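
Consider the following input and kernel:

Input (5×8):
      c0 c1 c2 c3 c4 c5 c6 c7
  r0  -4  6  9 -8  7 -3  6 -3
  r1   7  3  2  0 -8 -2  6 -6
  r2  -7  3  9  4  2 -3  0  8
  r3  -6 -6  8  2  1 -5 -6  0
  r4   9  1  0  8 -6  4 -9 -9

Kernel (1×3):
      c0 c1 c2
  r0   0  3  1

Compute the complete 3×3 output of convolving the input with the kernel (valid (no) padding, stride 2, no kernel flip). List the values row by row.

27 -17 -3
18 14 -9
3 18 3

Output[0,0]: The receptive field on the input at this output position is [-4 6 9]. Elementwise product with the kernel and sum: 6·3 + 9·1.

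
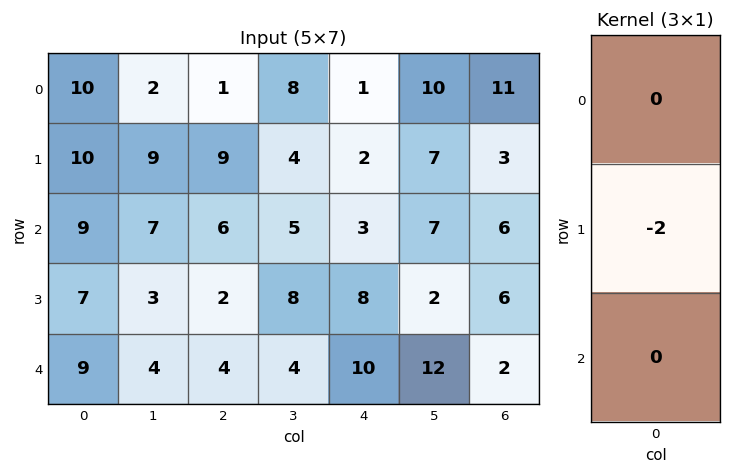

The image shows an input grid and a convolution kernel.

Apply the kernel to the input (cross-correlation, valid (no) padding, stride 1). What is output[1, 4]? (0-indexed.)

-6

The receptive field on the input at this output position is [2 / 3 / 8]. Elementwise product with the kernel and sum: 3·-2.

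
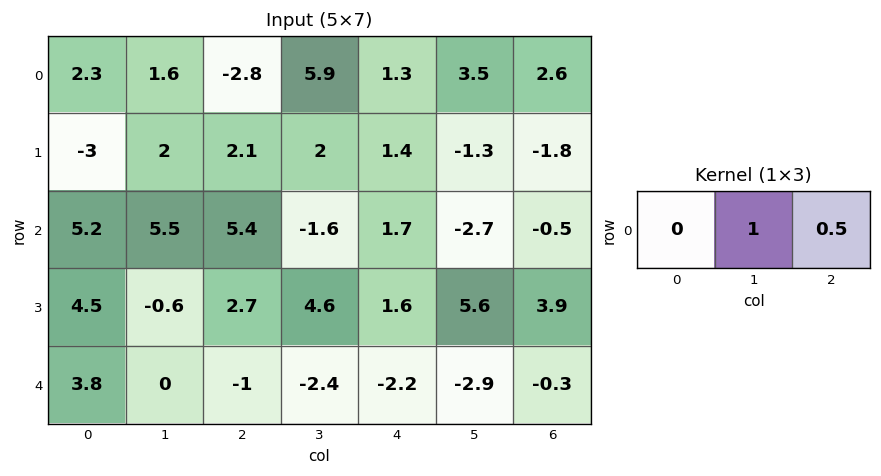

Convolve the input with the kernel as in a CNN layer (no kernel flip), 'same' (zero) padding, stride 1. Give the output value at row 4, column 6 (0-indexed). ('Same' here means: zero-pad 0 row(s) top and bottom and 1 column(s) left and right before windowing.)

The receptive field on the zero-padded input at this output position is [-2.9 -0.3 0]. Elementwise product with the kernel and sum: -0.3·1 + 0·0.5.

-0.3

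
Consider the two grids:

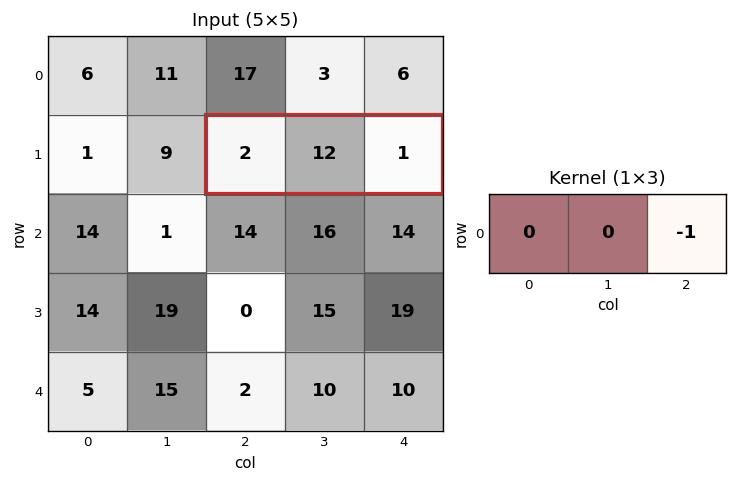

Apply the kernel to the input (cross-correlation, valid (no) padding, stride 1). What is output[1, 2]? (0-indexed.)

The receptive field on the input at this output position is [2 12 1]. Elementwise product with the kernel and sum: 1·-1.

-1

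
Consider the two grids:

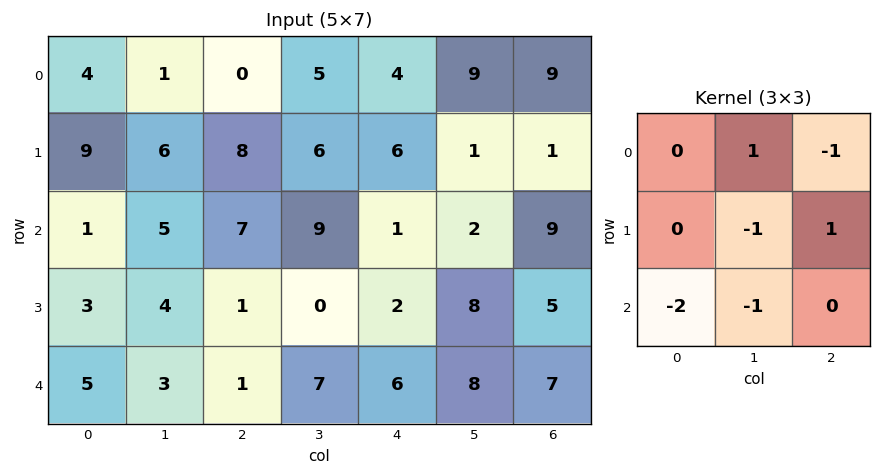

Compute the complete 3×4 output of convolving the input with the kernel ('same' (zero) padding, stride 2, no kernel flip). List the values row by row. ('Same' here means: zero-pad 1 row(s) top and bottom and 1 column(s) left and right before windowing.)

-12 -15 -13 -12
4 -5 4 -29
-3 7 -4 -2

Output[0,0]: The receptive field on the zero-padded input at this output position is [0 0 0 / 0 4 1 / 0 9 6]. Elementwise product with the kernel and sum: 0·1 + 0·-1 + 4·-1 + 1·1 + 0·-2 + 9·-1.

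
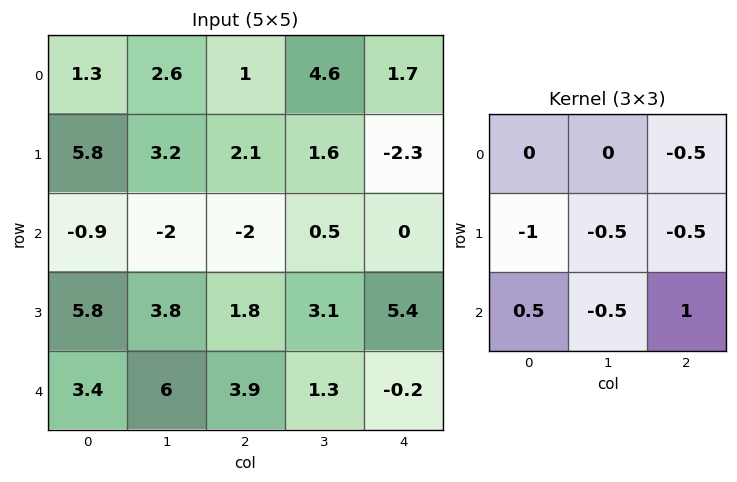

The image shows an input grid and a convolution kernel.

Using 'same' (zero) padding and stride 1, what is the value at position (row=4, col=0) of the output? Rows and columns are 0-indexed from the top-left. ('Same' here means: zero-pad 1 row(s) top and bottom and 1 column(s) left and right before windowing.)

The receptive field on the zero-padded input at this output position is [0 5.8 3.8 / 0 3.4 6 / 0 0 0]. Elementwise product with the kernel and sum: 3.8·-0.5 + 0·-1 + 3.4·-0.5 + 6·-0.5 + 0·0.5 + 0·-0.5 + 0·1.

-6.6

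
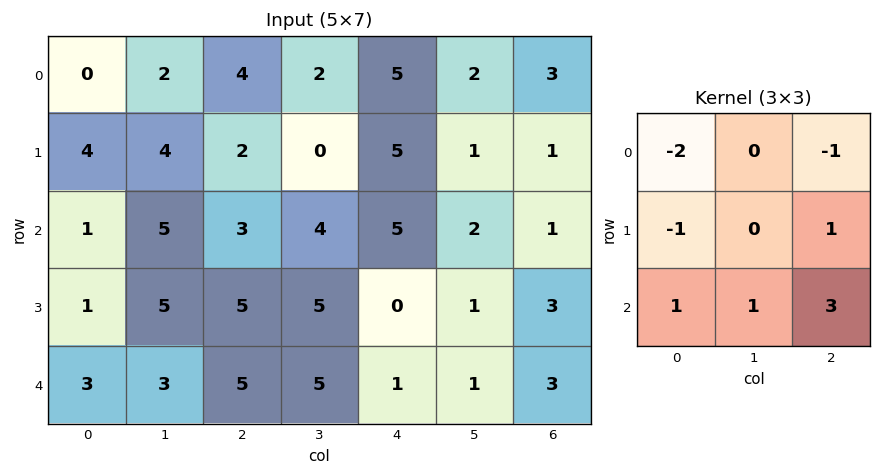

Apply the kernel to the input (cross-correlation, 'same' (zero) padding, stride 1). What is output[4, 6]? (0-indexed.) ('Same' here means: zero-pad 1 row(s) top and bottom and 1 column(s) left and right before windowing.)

The receptive field on the zero-padded input at this output position is [1 3 0 / 1 3 0 / 0 0 0]. Elementwise product with the kernel and sum: 1·-2 + 0·-1 + 1·-1 + 0·1 + 0·1 + 0·1 + 0·3.

-3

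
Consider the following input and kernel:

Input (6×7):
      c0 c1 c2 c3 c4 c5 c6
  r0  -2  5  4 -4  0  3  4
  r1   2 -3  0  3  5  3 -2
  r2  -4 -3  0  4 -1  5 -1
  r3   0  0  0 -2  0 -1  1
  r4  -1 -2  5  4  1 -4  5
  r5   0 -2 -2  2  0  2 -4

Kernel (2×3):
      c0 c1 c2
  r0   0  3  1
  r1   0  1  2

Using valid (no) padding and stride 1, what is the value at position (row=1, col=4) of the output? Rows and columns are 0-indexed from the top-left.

10

The receptive field on the input at this output position is [5 3 -2 / -1 5 -1]. Elementwise product with the kernel and sum: 3·3 + -2·1 + 5·1 + -1·2.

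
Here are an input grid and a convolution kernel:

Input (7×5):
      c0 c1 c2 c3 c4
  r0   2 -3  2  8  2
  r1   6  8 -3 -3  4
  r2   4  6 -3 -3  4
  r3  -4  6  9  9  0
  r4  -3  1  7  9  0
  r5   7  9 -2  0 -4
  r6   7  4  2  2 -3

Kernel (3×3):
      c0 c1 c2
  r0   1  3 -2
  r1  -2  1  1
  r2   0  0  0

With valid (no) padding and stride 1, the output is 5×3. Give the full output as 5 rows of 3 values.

-18 -35 29
31 -13 -13
51 9 -29
10 29 31
-21 -16 34

Output[0,0]: The receptive field on the input at this output position is [2 -3 2 / 6 8 -3 / 4 6 -3]. Elementwise product with the kernel and sum: 2·1 + -3·3 + 2·-2 + 6·-2 + 8·1 + -3·1.
Output[0,1]: The receptive field on the input at this output position is [-3 2 8 / 8 -3 -3 / 6 -3 -3]. Elementwise product with the kernel and sum: -3·1 + 2·3 + 8·-2 + 8·-2 + -3·1 + -3·1.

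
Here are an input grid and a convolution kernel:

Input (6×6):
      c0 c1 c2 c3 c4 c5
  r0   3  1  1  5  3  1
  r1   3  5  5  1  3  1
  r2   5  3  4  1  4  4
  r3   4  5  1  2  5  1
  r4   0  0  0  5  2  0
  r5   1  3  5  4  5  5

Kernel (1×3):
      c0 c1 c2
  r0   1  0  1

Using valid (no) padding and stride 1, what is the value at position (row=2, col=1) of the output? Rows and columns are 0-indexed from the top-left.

The receptive field on the input at this output position is [3 4 1]. Elementwise product with the kernel and sum: 3·1 + 1·1.

4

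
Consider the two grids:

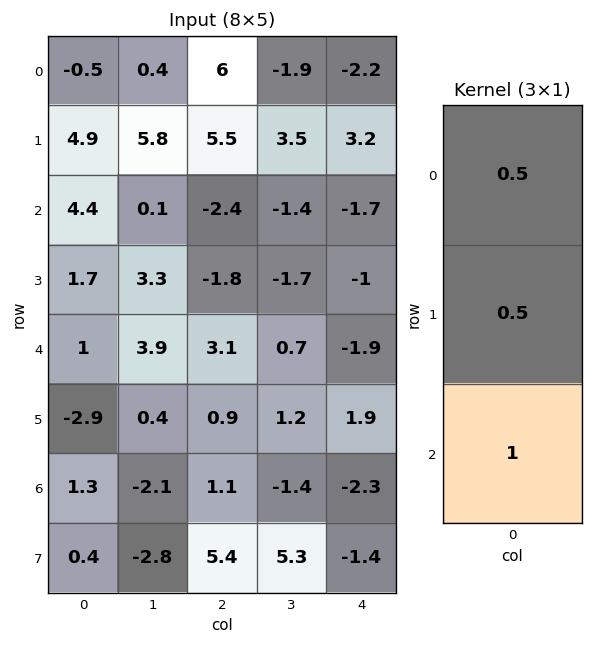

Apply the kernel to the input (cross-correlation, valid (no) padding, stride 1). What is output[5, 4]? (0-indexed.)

The receptive field on the input at this output position is [1.9 / -2.3 / -1.4]. Elementwise product with the kernel and sum: 1.9·0.5 + -2.3·0.5 + -1.4·1.

-1.6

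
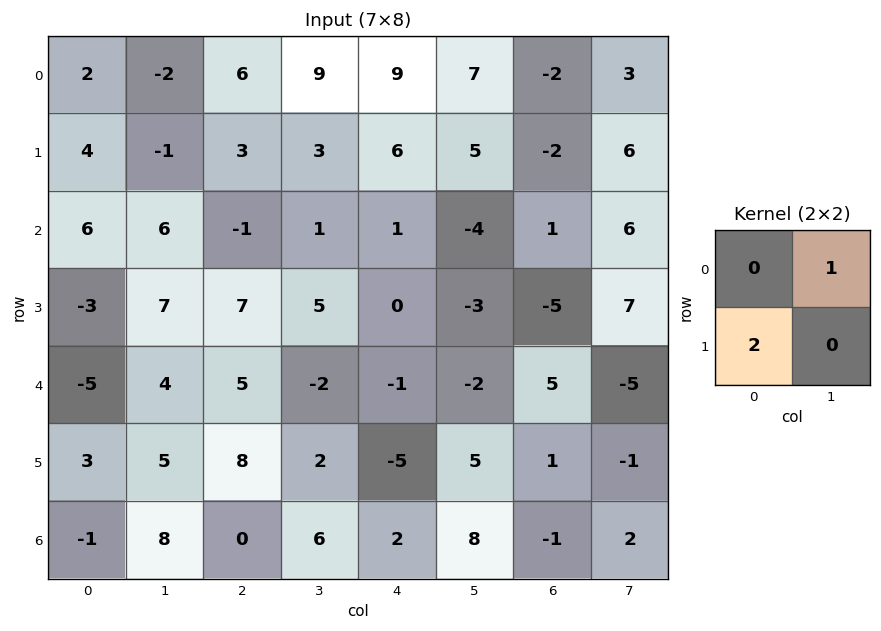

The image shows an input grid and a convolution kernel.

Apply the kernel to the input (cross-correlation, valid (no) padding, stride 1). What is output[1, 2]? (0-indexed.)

The receptive field on the input at this output position is [3 3 / -1 1]. Elementwise product with the kernel and sum: 3·1 + -1·2.

1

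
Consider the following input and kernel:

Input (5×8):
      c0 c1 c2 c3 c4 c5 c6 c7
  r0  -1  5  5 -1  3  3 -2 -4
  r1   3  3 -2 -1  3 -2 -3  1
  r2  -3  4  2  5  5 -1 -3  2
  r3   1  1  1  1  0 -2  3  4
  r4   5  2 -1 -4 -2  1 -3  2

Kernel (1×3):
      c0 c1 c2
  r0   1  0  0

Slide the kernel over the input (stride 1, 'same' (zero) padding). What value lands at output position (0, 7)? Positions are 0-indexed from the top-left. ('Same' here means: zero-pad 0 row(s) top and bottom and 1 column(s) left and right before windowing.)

-2

The receptive field on the zero-padded input at this output position is [-2 -4 0]. Elementwise product with the kernel and sum: -2·1.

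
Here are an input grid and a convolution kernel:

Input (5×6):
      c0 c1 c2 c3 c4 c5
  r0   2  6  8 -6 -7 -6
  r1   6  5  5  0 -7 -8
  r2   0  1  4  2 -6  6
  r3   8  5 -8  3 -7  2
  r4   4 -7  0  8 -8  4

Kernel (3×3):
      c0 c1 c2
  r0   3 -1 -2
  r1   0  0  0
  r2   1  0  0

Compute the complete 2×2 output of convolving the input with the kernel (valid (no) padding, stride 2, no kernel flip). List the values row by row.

Output[0,0]: The receptive field on the input at this output position is [2 6 8 / 6 5 5 / 0 1 4]. Elementwise product with the kernel and sum: 2·3 + 6·-1 + 8·-2 + 0·1.

-16 48
-5 22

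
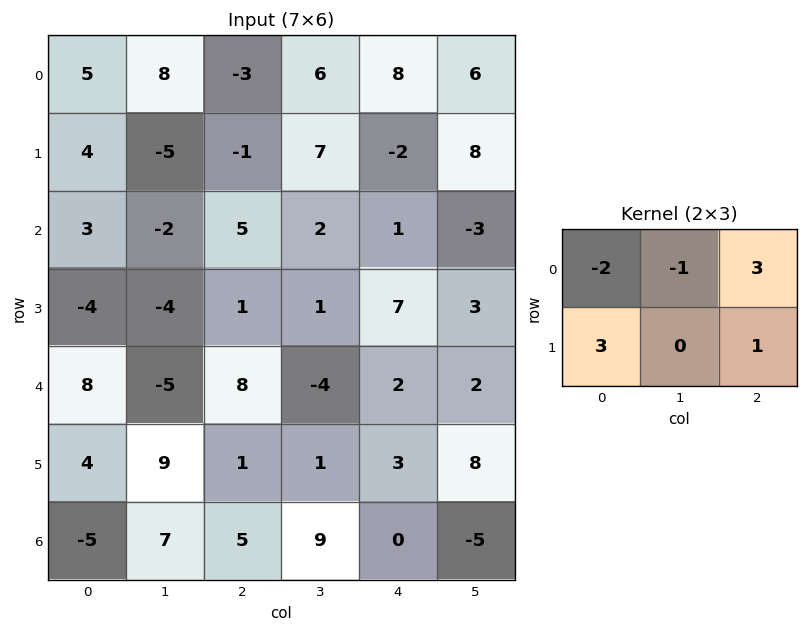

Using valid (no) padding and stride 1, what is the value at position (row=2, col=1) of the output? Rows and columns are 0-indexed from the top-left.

The receptive field on the input at this output position is [-2 5 2 / -4 1 1]. Elementwise product with the kernel and sum: -2·-2 + 5·-1 + 2·3 + -4·3 + 1·1.

-6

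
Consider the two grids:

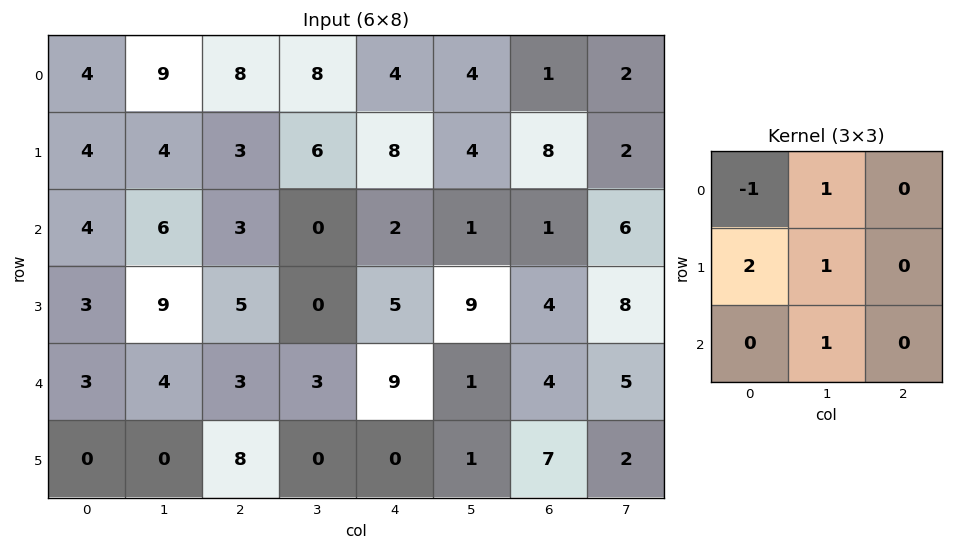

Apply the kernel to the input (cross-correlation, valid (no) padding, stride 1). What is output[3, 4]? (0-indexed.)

The receptive field on the input at this output position is [5 9 4 / 9 1 4 / 0 1 7]. Elementwise product with the kernel and sum: 5·-1 + 9·1 + 9·2 + 1·1 + 1·1.

24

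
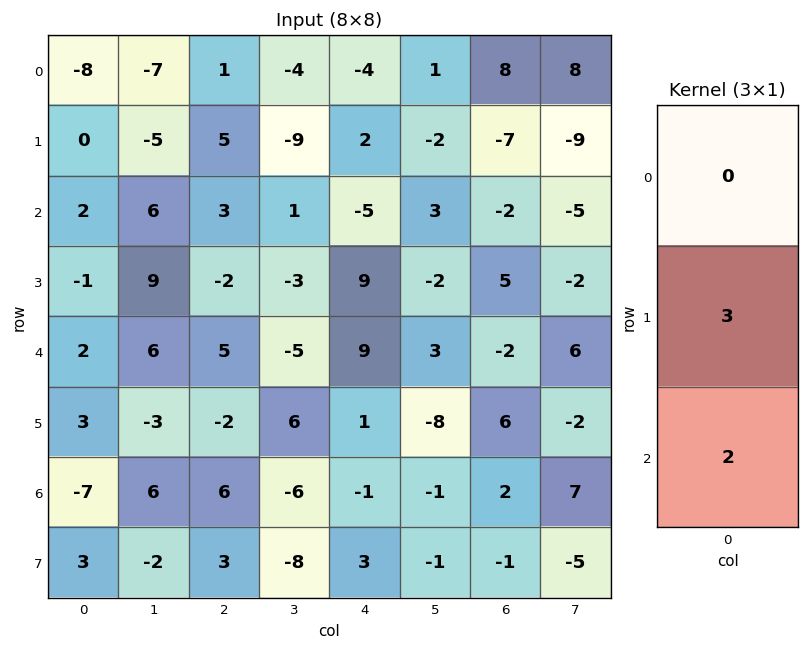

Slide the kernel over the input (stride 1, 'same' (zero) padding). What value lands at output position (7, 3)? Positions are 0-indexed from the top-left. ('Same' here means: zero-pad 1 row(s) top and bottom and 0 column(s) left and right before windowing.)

The receptive field on the zero-padded input at this output position is [-6 / -8 / 0]. Elementwise product with the kernel and sum: -8·3 + 0·2.

-24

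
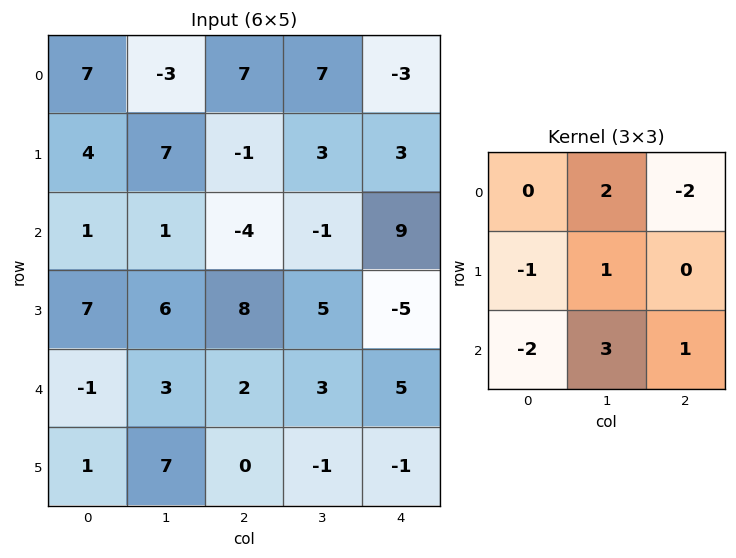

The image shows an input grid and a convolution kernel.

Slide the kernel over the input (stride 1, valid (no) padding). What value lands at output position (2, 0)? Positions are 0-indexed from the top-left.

22

The receptive field on the input at this output position is [1 1 -4 / 7 6 8 / -1 3 2]. Elementwise product with the kernel and sum: 1·2 + -4·-2 + 7·-1 + 6·1 + -1·-2 + 3·3 + 2·1.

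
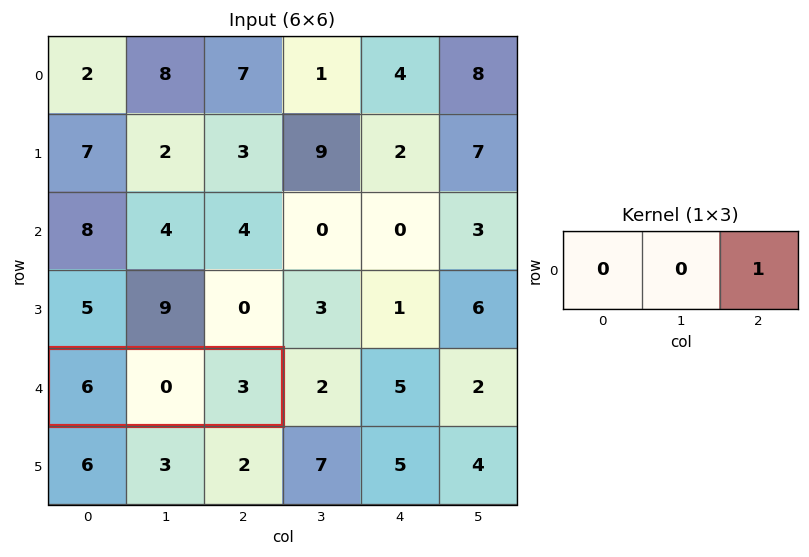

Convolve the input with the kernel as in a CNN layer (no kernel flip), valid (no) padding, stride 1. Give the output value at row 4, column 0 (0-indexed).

The receptive field on the input at this output position is [6 0 3]. Elementwise product with the kernel and sum: 3·1.

3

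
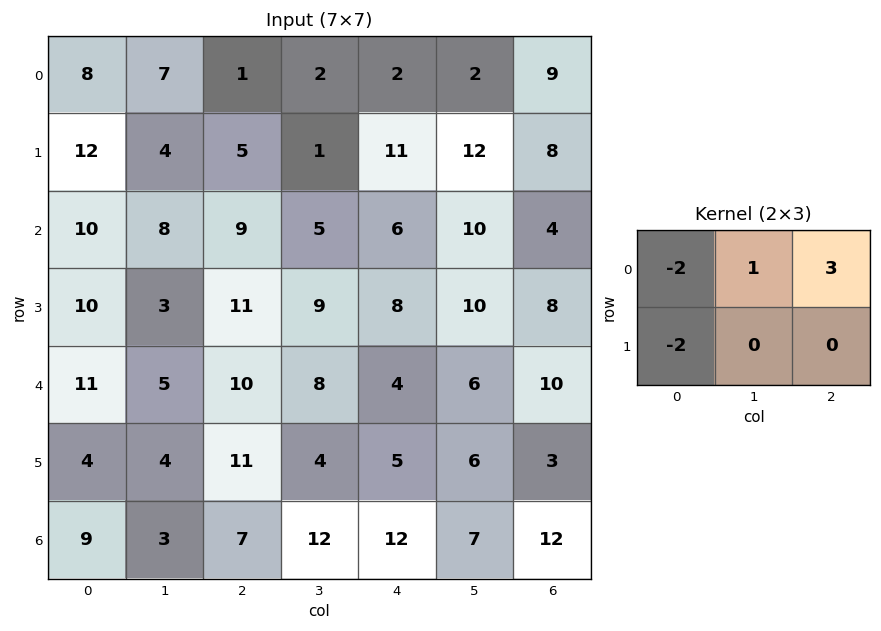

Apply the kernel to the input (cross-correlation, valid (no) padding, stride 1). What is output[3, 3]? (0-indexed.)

4

The receptive field on the input at this output position is [9 8 10 / 8 4 6]. Elementwise product with the kernel and sum: 9·-2 + 8·1 + 10·3 + 8·-2.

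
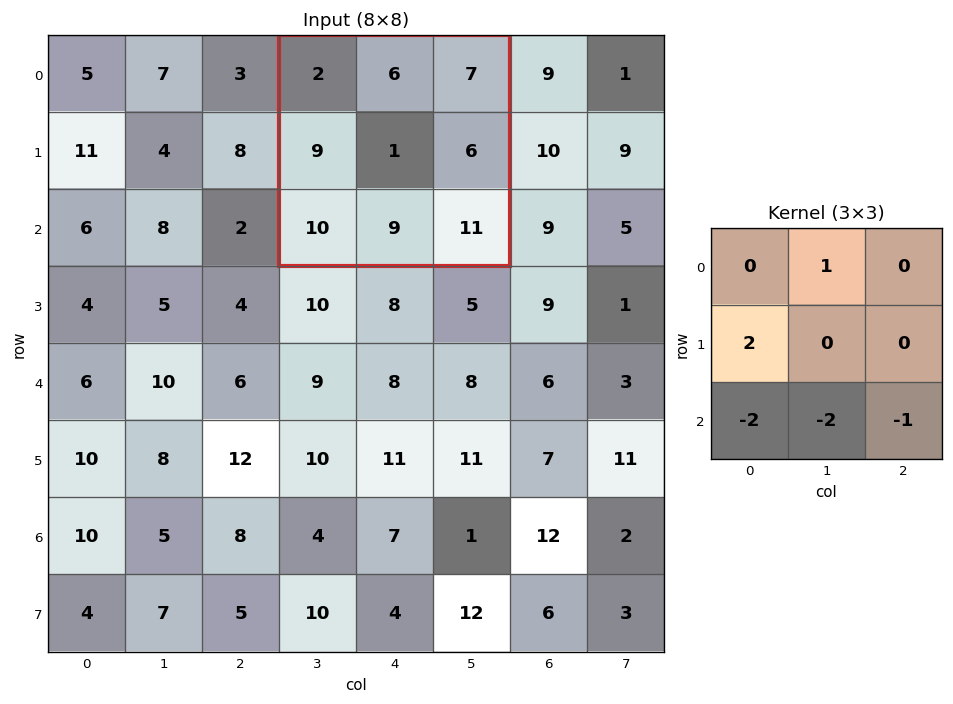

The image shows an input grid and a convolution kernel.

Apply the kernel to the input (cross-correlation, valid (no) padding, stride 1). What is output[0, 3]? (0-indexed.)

-25

The receptive field on the input at this output position is [2 6 7 / 9 1 6 / 10 9 11]. Elementwise product with the kernel and sum: 6·1 + 9·2 + 10·-2 + 9·-2 + 11·-1.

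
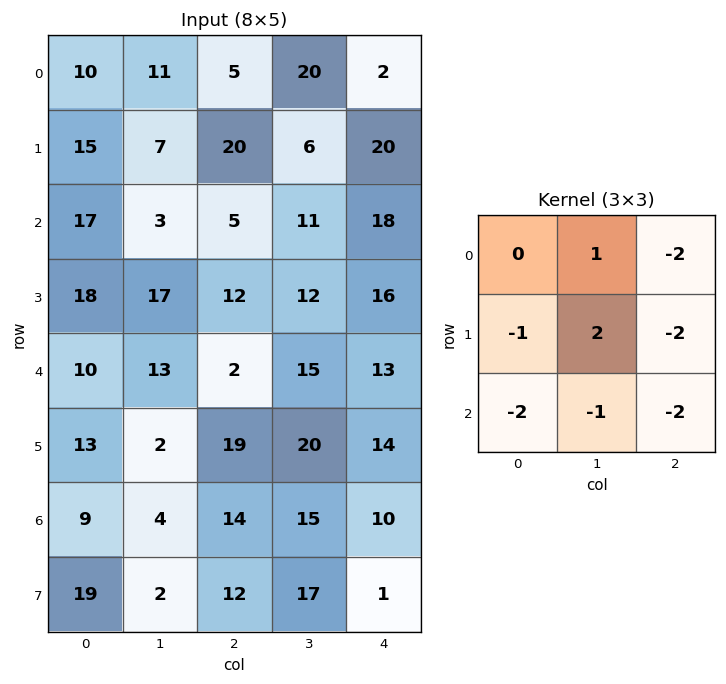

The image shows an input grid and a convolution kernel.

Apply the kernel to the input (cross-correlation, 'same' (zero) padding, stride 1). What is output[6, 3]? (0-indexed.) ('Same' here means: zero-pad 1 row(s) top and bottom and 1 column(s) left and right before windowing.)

-55

The receptive field on the zero-padded input at this output position is [19 20 14 / 14 15 10 / 12 17 1]. Elementwise product with the kernel and sum: 20·1 + 14·-2 + 14·-1 + 15·2 + 10·-2 + 12·-2 + 17·-1 + 1·-2.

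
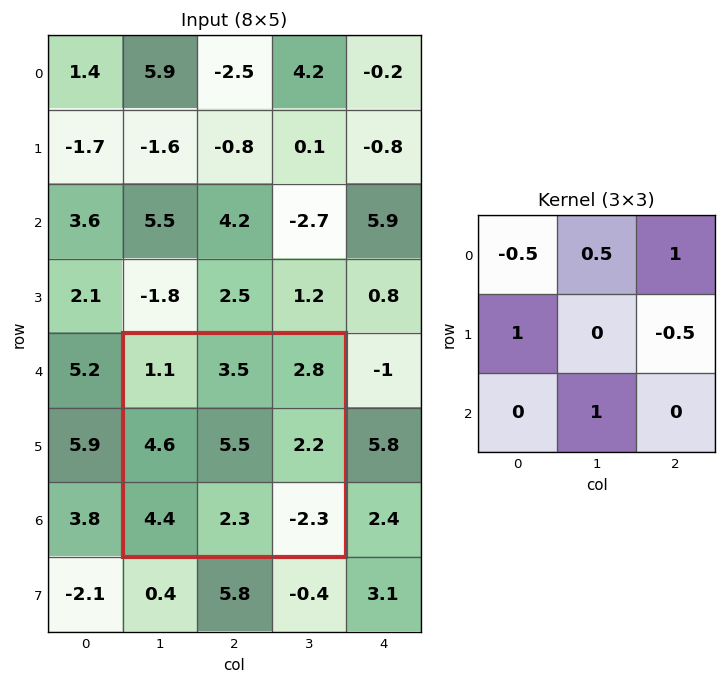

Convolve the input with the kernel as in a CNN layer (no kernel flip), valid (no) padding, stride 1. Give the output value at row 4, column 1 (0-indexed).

The receptive field on the input at this output position is [1.1 3.5 2.8 / 4.6 5.5 2.2 / 4.4 2.3 -2.3]. Elementwise product with the kernel and sum: 1.1·-0.5 + 3.5·0.5 + 2.8·1 + 4.6·1 + 2.2·-0.5 + 2.3·1.

9.8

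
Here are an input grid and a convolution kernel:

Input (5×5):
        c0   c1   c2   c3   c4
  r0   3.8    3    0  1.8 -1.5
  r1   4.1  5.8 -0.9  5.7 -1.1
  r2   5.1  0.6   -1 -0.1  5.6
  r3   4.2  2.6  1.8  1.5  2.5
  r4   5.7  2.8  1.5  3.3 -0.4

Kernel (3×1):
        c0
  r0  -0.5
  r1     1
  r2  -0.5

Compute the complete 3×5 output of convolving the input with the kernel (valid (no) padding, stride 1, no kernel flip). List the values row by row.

Output[0,0]: The receptive field on the input at this output position is [3.8 / 4.1 / 5.1]. Elementwise product with the kernel and sum: 3.8·-0.5 + 4.1·1 + 5.1·-0.5.

-0.35 4 -0.4 4.85 -3.15
0.95 -3.6 -1.45 -3.7 4.9
-1.2 0.9 1.55 -0.1 -0.1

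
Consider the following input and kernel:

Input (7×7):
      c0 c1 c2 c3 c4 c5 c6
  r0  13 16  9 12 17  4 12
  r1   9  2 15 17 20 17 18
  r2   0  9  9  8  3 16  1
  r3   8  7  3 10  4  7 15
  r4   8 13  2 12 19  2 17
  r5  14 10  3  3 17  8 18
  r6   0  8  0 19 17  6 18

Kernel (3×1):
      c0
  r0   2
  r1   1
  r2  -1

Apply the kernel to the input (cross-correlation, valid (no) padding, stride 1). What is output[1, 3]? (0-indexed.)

32

The receptive field on the input at this output position is [17 / 8 / 10]. Elementwise product with the kernel and sum: 17·2 + 8·1 + 10·-1.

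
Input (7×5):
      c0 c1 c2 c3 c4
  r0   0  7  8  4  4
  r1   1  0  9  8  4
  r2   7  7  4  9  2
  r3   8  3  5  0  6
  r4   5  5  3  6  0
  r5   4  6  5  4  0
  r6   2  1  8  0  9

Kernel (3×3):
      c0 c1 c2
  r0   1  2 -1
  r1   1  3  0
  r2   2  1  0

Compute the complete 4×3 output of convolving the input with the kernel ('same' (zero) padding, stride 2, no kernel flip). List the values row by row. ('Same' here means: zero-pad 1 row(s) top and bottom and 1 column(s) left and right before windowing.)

1 40 36
31 40 37
32 44 26
8 37 31

Output[0,0]: The receptive field on the zero-padded input at this output position is [0 0 0 / 0 0 7 / 0 1 0]. Elementwise product with the kernel and sum: 0·1 + 0·2 + 0·-1 + 0·1 + 0·3 + 0·2 + 1·1.
Output[0,1]: The receptive field on the zero-padded input at this output position is [0 0 0 / 7 8 4 / 0 9 8]. Elementwise product with the kernel and sum: 0·1 + 0·2 + 0·-1 + 7·1 + 8·3 + 0·2 + 9·1.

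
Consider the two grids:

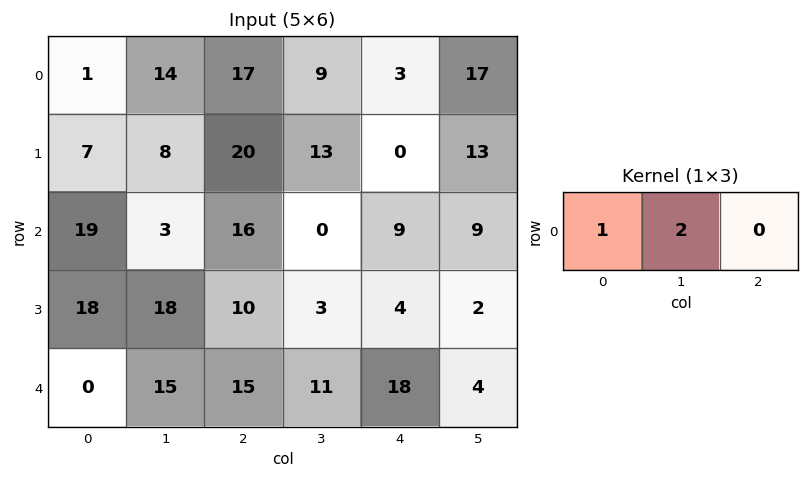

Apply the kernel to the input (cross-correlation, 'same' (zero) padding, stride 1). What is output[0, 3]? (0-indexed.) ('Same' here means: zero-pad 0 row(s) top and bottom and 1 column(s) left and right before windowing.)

The receptive field on the zero-padded input at this output position is [17 9 3]. Elementwise product with the kernel and sum: 17·1 + 9·2.

35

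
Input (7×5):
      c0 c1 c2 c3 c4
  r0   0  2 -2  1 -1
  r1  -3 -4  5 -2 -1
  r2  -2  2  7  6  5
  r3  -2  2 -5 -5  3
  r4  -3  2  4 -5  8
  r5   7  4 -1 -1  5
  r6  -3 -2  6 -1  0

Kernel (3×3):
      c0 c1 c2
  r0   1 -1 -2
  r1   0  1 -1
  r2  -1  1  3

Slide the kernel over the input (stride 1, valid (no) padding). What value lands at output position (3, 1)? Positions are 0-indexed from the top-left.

The receptive field on the input at this output position is [2 -5 -5 / 2 4 -5 / 4 -1 -1]. Elementwise product with the kernel and sum: 2·1 + -5·-1 + -5·-2 + 4·1 + -5·-1 + 4·-1 + -1·1 + -1·3.

18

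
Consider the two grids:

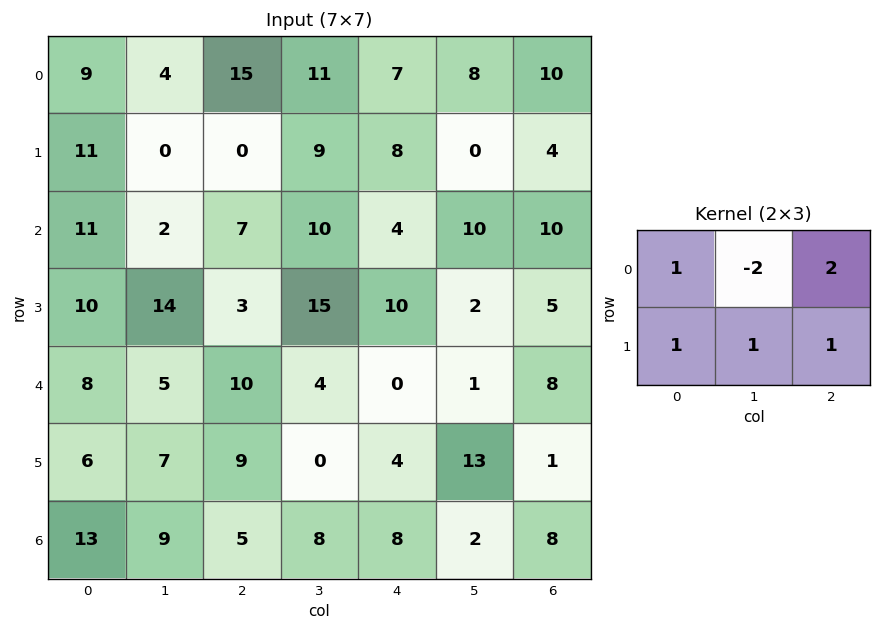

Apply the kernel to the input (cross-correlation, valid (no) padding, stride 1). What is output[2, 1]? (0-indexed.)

The receptive field on the input at this output position is [2 7 10 / 14 3 15]. Elementwise product with the kernel and sum: 2·1 + 7·-2 + 10·2 + 14·1 + 3·1 + 15·1.

40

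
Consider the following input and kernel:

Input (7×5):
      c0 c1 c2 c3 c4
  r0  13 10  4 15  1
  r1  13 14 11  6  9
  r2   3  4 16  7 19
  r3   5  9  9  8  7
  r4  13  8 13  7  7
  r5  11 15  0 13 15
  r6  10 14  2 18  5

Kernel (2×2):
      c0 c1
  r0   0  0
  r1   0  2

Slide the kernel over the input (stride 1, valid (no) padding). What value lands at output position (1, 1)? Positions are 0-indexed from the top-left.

32

The receptive field on the input at this output position is [14 11 / 4 16]. Elementwise product with the kernel and sum: 16·2.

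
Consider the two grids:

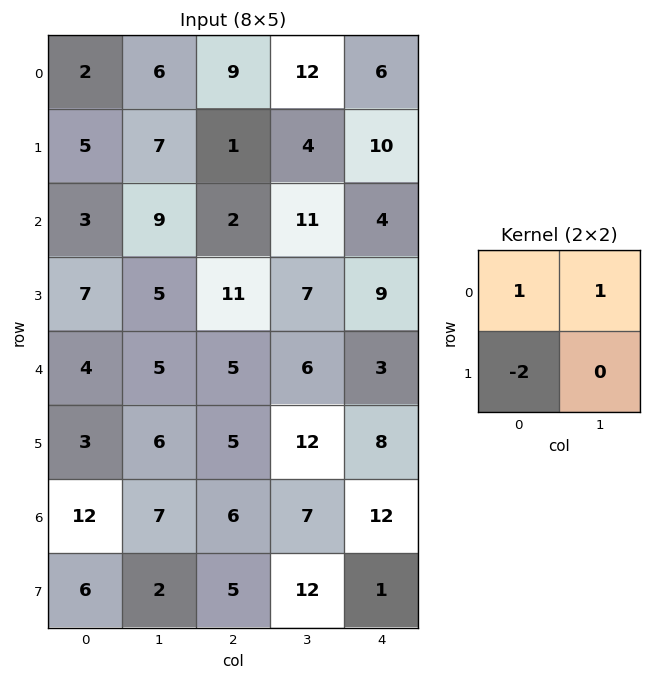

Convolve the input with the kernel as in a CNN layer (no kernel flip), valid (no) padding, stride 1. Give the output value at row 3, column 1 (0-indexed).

6

The receptive field on the input at this output position is [5 11 / 5 5]. Elementwise product with the kernel and sum: 5·1 + 11·1 + 5·-2.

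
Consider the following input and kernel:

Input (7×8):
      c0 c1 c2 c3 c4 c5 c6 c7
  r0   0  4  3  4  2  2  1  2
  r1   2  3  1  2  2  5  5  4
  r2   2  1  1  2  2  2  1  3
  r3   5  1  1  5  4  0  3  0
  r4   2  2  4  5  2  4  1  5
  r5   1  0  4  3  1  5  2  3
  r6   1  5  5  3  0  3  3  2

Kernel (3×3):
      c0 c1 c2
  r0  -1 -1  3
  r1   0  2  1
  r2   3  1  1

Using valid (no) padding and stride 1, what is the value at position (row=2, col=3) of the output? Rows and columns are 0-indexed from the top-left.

31

The receptive field on the input at this output position is [2 2 2 / 5 4 0 / 5 2 4]. Elementwise product with the kernel and sum: 2·-1 + 2·-1 + 2·3 + 4·2 + 0·1 + 5·3 + 2·1 + 4·1.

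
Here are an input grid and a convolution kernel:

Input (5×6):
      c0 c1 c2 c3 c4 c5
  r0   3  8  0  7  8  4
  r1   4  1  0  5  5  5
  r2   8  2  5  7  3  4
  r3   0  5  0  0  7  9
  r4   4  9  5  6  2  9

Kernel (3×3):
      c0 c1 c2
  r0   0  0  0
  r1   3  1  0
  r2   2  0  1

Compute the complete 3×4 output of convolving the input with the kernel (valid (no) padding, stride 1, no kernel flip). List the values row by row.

34 14 18 38
26 21 29 33
18 39 12 28

Output[0,0]: The receptive field on the input at this output position is [3 8 0 / 4 1 0 / 8 2 5]. Elementwise product with the kernel and sum: 4·3 + 1·1 + 8·2 + 5·1.
Output[0,1]: The receptive field on the input at this output position is [8 0 7 / 1 0 5 / 2 5 7]. Elementwise product with the kernel and sum: 1·3 + 0·1 + 2·2 + 7·1.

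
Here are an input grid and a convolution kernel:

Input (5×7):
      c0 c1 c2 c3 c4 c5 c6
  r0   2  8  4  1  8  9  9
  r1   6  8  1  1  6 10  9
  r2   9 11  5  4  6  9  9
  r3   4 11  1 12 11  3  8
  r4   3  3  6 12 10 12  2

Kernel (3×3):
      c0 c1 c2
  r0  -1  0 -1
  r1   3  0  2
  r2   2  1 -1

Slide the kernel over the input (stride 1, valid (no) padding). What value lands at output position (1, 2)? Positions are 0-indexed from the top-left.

23

The receptive field on the input at this output position is [1 1 6 / 5 4 6 / 1 12 11]. Elementwise product with the kernel and sum: 1·-1 + 6·-1 + 5·3 + 6·2 + 1·2 + 12·1 + 11·-1.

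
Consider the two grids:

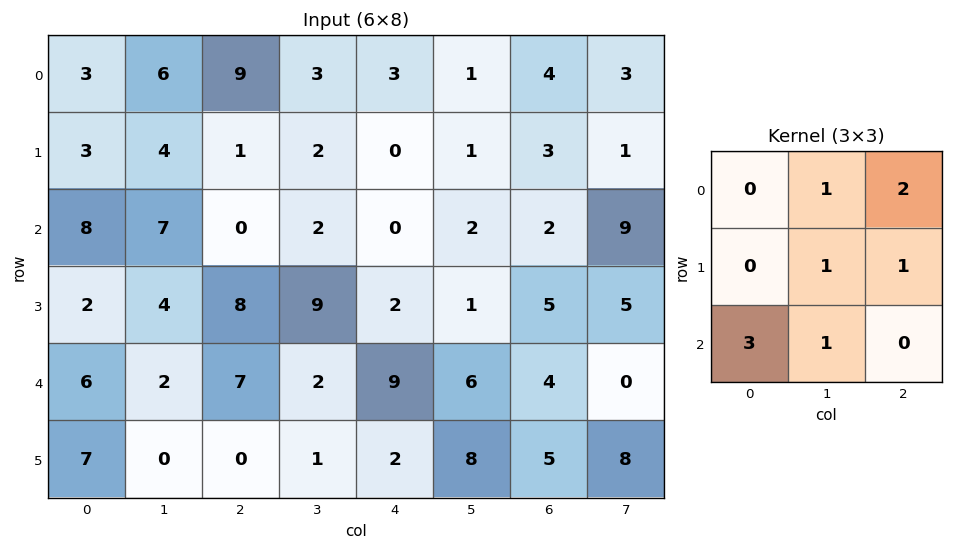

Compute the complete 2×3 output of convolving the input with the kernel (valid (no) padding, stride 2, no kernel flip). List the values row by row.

60 13 15
39 36 45

Output[0,0]: The receptive field on the input at this output position is [3 6 9 / 3 4 1 / 8 7 0]. Elementwise product with the kernel and sum: 6·1 + 9·2 + 4·1 + 1·1 + 8·3 + 7·1.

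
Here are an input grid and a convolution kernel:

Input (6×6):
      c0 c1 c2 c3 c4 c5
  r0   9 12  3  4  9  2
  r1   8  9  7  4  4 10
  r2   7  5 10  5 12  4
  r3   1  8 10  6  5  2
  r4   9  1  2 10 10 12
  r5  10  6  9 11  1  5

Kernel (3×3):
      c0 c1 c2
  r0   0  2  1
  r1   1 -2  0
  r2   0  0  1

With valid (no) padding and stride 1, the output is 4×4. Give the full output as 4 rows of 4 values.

Output[0,0]: The receptive field on the input at this output position is [9 12 3 / 8 9 7 / 7 5 10]. Elementwise product with the kernel and sum: 12·2 + 3·1 + 8·1 + 9·-2 + 10·1.
Output[0,1]: The receptive field on the input at this output position is [12 3 4 / 9 7 4 / 5 10 5]. Elementwise product with the kernel and sum: 3·2 + 4·1 + 9·1 + 7·-2 + 5·1.

27 10 28 20
32 9 17 1
7 23 30 36
42 34 0 7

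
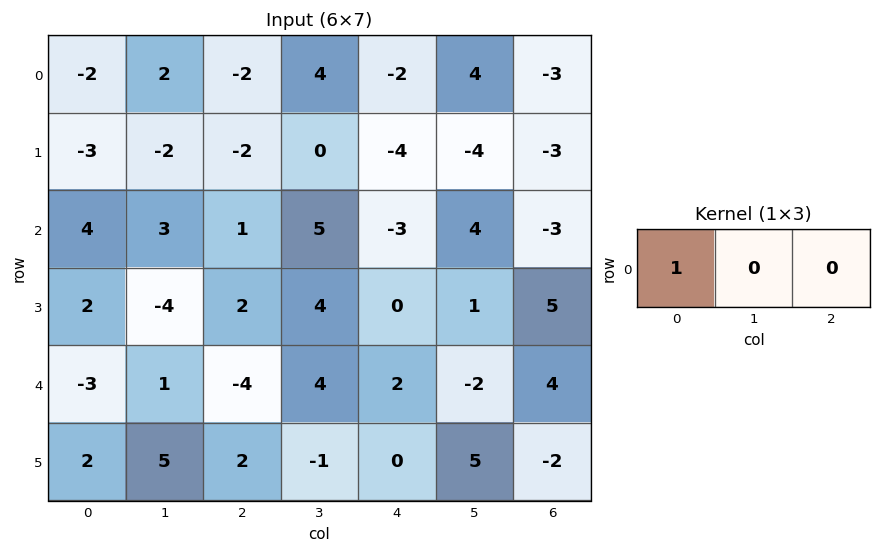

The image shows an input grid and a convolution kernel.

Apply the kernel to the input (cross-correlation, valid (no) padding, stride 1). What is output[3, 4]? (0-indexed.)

0

The receptive field on the input at this output position is [0 1 5]. Elementwise product with the kernel and sum: 0·1.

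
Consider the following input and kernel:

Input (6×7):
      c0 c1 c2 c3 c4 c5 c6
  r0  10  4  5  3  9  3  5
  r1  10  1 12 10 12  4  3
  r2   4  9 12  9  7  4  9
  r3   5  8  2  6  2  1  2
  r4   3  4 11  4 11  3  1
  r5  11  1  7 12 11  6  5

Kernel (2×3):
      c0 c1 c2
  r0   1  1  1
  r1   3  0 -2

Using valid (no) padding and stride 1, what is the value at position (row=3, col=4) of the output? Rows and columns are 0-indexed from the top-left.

The receptive field on the input at this output position is [2 1 2 / 11 3 1]. Elementwise product with the kernel and sum: 2·1 + 1·1 + 2·1 + 11·3 + 1·-2.

36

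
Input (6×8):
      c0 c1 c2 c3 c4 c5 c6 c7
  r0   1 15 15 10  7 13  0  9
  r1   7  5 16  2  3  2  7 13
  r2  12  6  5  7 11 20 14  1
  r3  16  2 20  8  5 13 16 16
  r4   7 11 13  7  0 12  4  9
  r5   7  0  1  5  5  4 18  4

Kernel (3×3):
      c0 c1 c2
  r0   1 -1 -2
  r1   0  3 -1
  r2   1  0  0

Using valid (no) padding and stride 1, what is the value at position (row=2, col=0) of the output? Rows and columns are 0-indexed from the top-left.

The receptive field on the input at this output position is [12 6 5 / 16 2 20 / 7 11 13]. Elementwise product with the kernel and sum: 12·1 + 6·-1 + 5·-2 + 2·3 + 20·-1 + 7·1.

-11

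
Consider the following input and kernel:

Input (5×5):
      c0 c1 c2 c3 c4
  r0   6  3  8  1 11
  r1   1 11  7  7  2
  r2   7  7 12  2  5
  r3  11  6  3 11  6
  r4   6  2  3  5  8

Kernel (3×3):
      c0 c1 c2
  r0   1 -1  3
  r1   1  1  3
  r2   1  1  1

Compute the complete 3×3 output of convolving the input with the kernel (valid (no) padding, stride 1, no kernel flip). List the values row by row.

Output[0,0]: The receptive field on the input at this output position is [6 3 8 / 1 11 7 / 7 7 12]. Elementwise product with the kernel and sum: 6·1 + 3·-1 + 8·3 + 1·1 + 11·1 + 7·3 + 7·1 + 7·1 + 12·1.

86 58 79
81 70 55
73 53 73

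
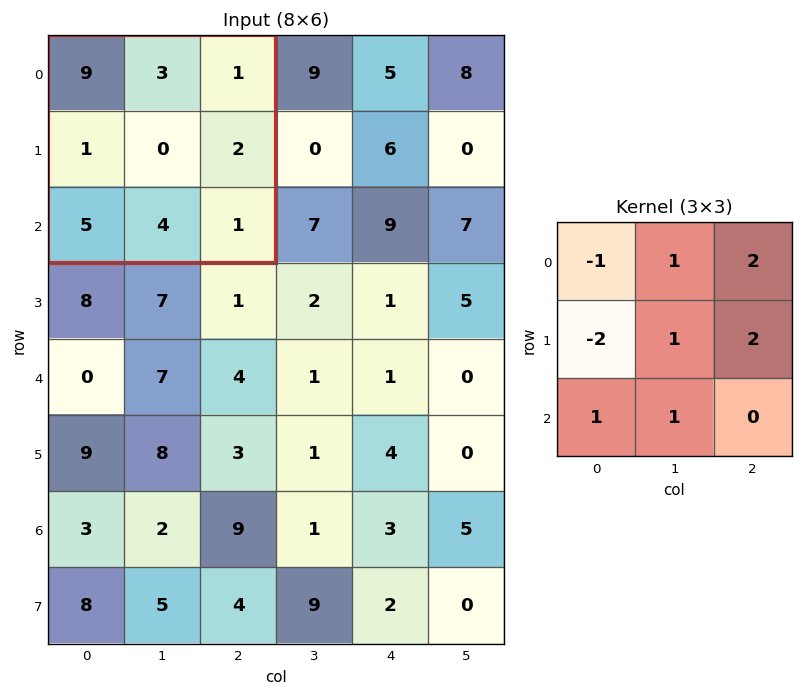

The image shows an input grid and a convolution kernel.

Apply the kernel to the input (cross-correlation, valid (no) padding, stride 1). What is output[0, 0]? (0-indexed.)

The receptive field on the input at this output position is [9 3 1 / 1 0 2 / 5 4 1]. Elementwise product with the kernel and sum: 9·-1 + 3·1 + 1·2 + 1·-2 + 0·1 + 2·2 + 5·1 + 4·1.

7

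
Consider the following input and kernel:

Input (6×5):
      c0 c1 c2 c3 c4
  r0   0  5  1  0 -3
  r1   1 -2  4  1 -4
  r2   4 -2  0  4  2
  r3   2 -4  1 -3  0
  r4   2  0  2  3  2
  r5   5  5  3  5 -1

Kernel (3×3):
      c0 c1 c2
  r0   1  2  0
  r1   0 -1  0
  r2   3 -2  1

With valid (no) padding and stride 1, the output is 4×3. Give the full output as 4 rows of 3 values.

28 1 -6
14 -11 11
12 -4 13
2 10 -10

Output[0,0]: The receptive field on the input at this output position is [0 5 1 / 1 -2 4 / 4 -2 0]. Elementwise product with the kernel and sum: 0·1 + 5·2 + -2·-1 + 4·3 + -2·-2 + 0·1.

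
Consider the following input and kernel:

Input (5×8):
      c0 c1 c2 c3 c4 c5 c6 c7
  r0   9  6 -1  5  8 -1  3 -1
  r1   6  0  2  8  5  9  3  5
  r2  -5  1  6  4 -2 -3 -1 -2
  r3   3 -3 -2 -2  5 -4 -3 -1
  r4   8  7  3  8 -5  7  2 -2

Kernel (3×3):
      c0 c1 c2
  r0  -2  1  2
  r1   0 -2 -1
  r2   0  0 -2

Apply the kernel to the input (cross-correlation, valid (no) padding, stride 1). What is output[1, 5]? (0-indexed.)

The receptive field on the input at this output position is [9 3 5 / -3 -1 -2 / -4 -3 -1]. Elementwise product with the kernel and sum: 9·-2 + 3·1 + 5·2 + -1·-2 + -2·-1 + -1·-2.

1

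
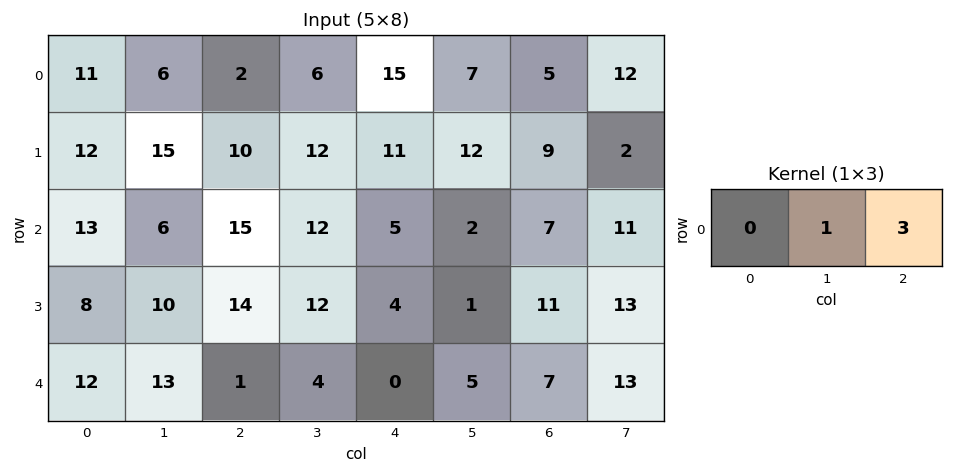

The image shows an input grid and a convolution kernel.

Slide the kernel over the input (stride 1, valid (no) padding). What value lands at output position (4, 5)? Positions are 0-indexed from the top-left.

46

The receptive field on the input at this output position is [5 7 13]. Elementwise product with the kernel and sum: 7·1 + 13·3.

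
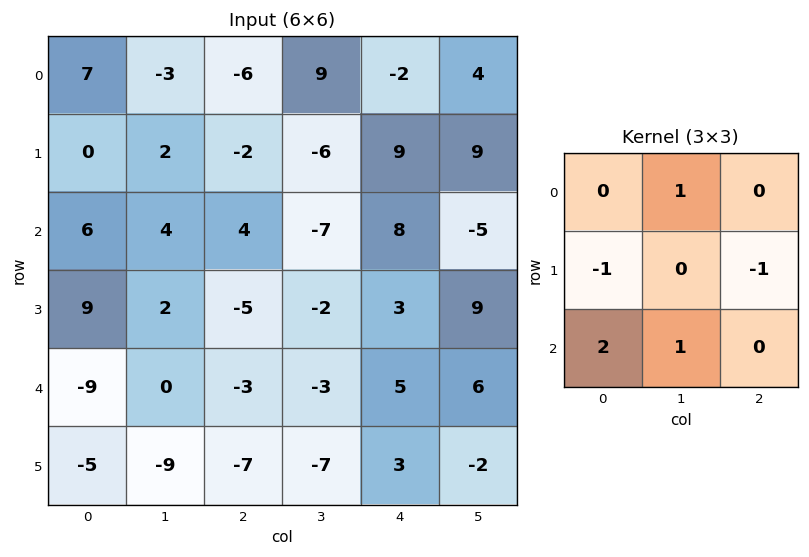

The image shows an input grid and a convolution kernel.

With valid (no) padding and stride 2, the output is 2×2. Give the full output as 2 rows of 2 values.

Output[0,0]: The receptive field on the input at this output position is [7 -3 -6 / 0 2 -2 / 6 4 4]. Elementwise product with the kernel and sum: -3·1 + 0·-1 + -2·-1 + 6·2 + 4·1.

15 3
-18 -14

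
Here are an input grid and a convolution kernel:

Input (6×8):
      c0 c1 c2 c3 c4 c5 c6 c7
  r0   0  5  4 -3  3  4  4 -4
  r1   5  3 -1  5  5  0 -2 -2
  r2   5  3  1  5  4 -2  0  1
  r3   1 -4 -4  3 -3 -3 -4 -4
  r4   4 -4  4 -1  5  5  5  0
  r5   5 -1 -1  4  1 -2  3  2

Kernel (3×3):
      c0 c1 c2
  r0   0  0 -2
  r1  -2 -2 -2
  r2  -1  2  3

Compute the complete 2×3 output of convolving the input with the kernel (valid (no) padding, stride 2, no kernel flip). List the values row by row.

Output[0,0]: The receptive field on the input at this output position is [0 5 4 / 5 3 -1 / 5 3 1]. Elementwise product with the kernel and sum: 4·-2 + 5·-2 + 3·-2 + -1·-2 + 5·-1 + 3·2 + 1·3.

-18 -3 -22
12 9 40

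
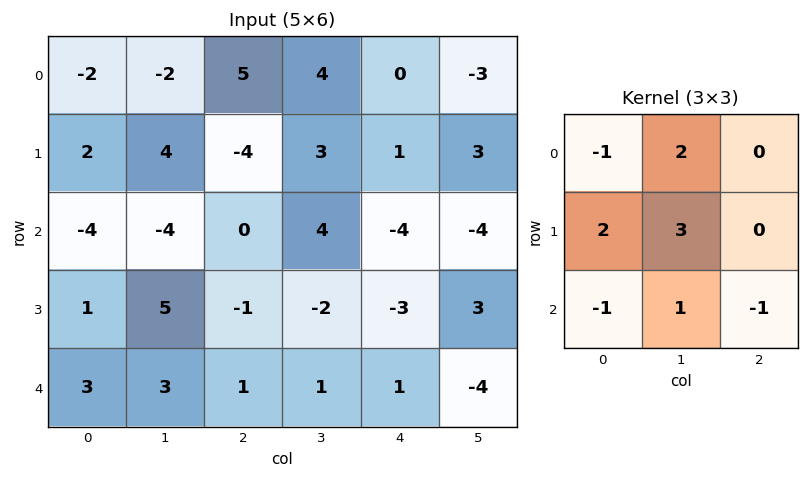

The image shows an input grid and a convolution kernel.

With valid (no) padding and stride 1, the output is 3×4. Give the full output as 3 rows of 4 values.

Output[0,0]: The receptive field on the input at this output position is [-2 -2 5 / 2 4 -4 / -4 -4 0]. Elementwise product with the kernel and sum: -2·-1 + -2·2 + 2·2 + 4·3 + -4·-1 + -4·1 + 0·-1.
Output[0,1]: The receptive field on the input at this output position is [-2 5 4 / 4 -4 3 / -4 0 4]. Elementwise product with the kernel and sum: -2·-1 + 5·2 + 4·2 + -4·3 + -4·-1 + 0·1 + 4·-1.

14 8 12 1
-9 -24 24 -9
12 8 -1 -21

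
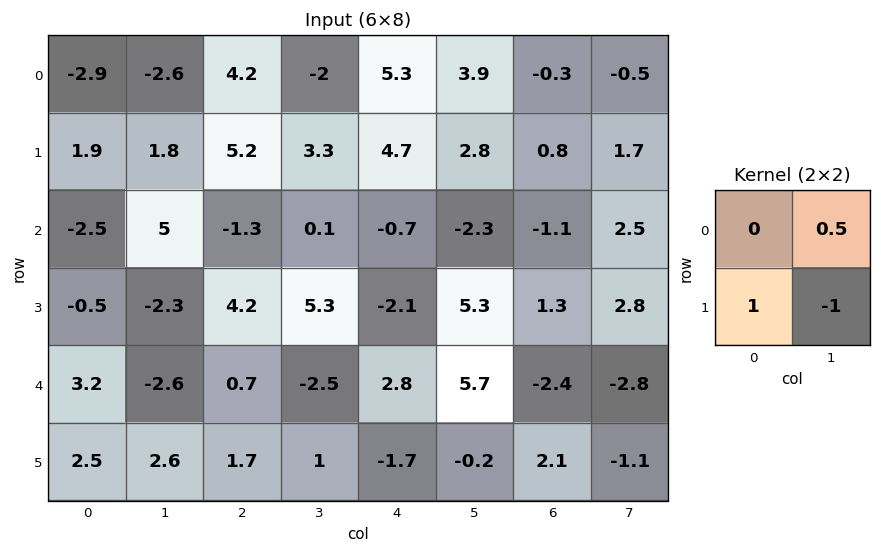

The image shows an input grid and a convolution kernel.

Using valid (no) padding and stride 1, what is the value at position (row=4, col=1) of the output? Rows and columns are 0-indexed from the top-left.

1.25

The receptive field on the input at this output position is [-2.6 0.7 / 2.6 1.7]. Elementwise product with the kernel and sum: 0.7·0.5 + 2.6·1 + 1.7·-1.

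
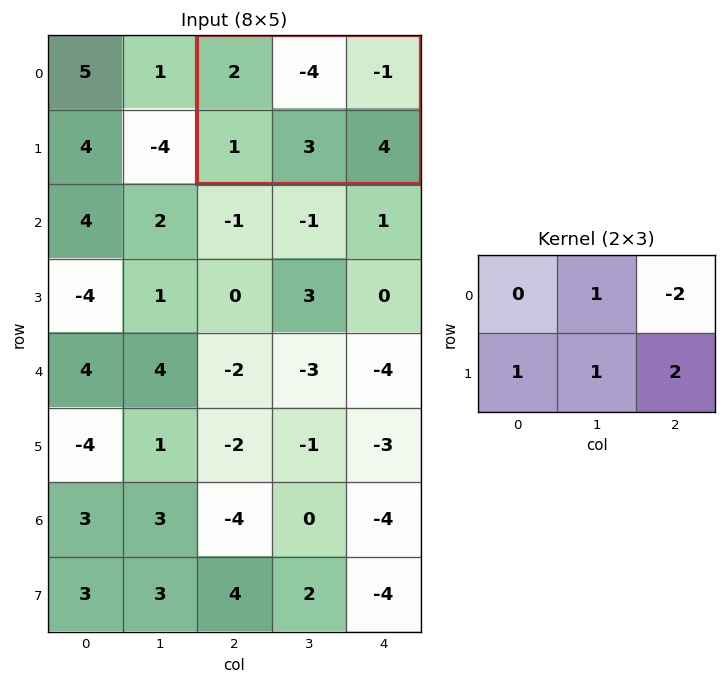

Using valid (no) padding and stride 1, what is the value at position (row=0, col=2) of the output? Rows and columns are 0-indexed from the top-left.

10

The receptive field on the input at this output position is [2 -4 -1 / 1 3 4]. Elementwise product with the kernel and sum: -4·1 + -1·-2 + 1·1 + 3·1 + 4·2.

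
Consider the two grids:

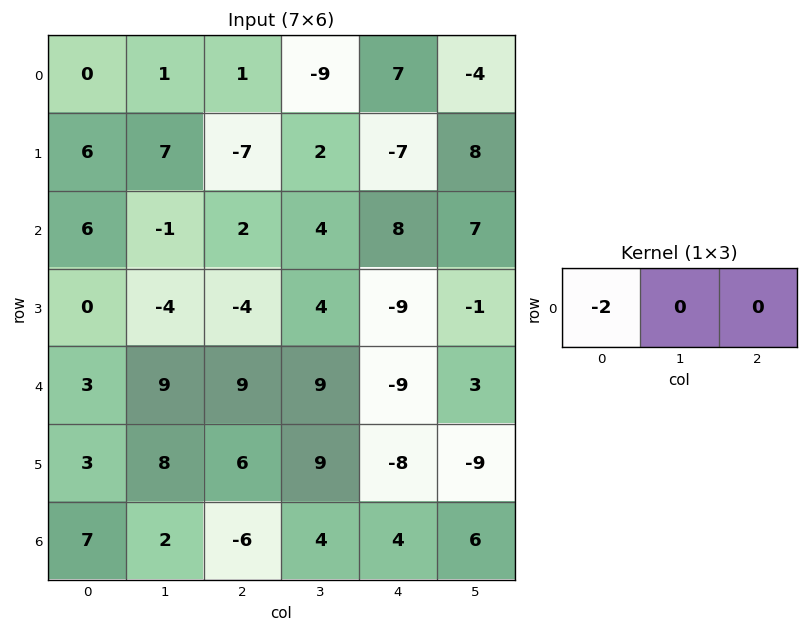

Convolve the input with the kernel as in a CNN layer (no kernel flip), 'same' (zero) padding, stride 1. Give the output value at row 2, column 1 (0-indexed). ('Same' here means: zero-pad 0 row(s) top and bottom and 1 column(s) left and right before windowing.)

-12

The receptive field on the zero-padded input at this output position is [6 -1 2]. Elementwise product with the kernel and sum: 6·-2.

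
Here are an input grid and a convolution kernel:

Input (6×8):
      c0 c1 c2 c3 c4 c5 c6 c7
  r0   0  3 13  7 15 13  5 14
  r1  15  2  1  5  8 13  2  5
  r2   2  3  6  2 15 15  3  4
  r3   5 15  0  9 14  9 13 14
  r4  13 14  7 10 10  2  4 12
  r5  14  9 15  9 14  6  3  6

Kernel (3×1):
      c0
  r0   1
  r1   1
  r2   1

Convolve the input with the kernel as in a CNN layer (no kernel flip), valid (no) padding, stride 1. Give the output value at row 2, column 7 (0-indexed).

30

The receptive field on the input at this output position is [4 / 14 / 12]. Elementwise product with the kernel and sum: 4·1 + 14·1 + 12·1.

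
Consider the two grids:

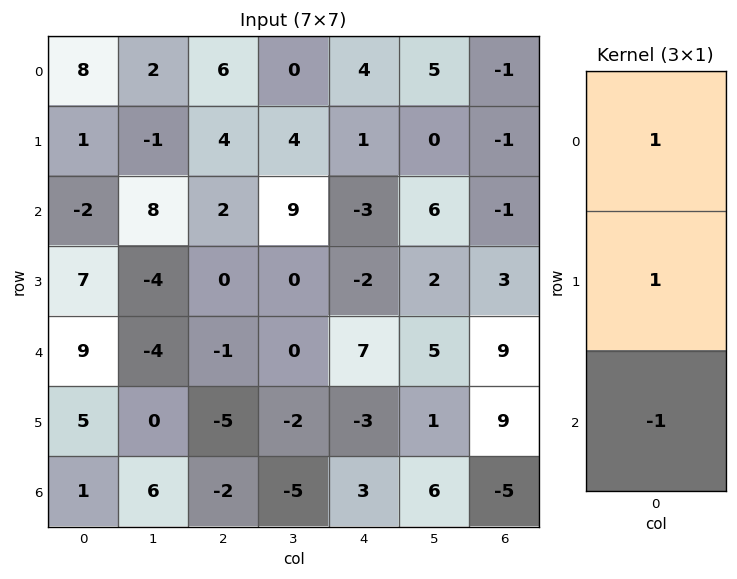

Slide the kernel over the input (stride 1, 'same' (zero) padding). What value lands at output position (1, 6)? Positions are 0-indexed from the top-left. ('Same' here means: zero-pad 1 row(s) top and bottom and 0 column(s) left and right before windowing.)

The receptive field on the zero-padded input at this output position is [-1 / -1 / -1]. Elementwise product with the kernel and sum: -1·1 + -1·1 + -1·-1.

-1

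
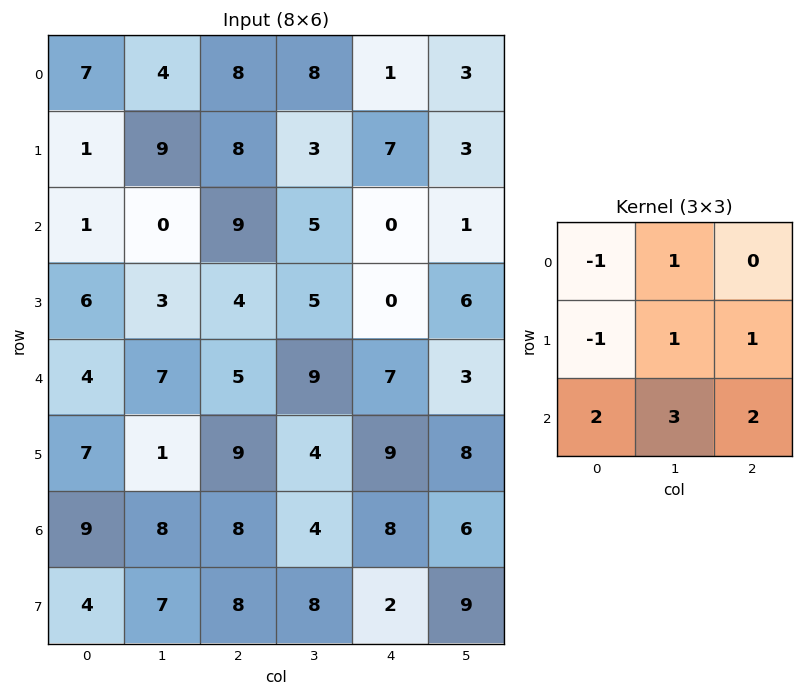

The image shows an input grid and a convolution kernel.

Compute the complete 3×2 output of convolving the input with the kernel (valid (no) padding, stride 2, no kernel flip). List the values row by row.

Output[0,0]: The receptive field on the input at this output position is [7 4 8 / 1 9 8 / 1 0 9]. Elementwise product with the kernel and sum: 7·-1 + 4·1 + 1·-1 + 9·1 + 8·1 + 1·2 + 0·3 + 9·2.

33 35
39 48
64 52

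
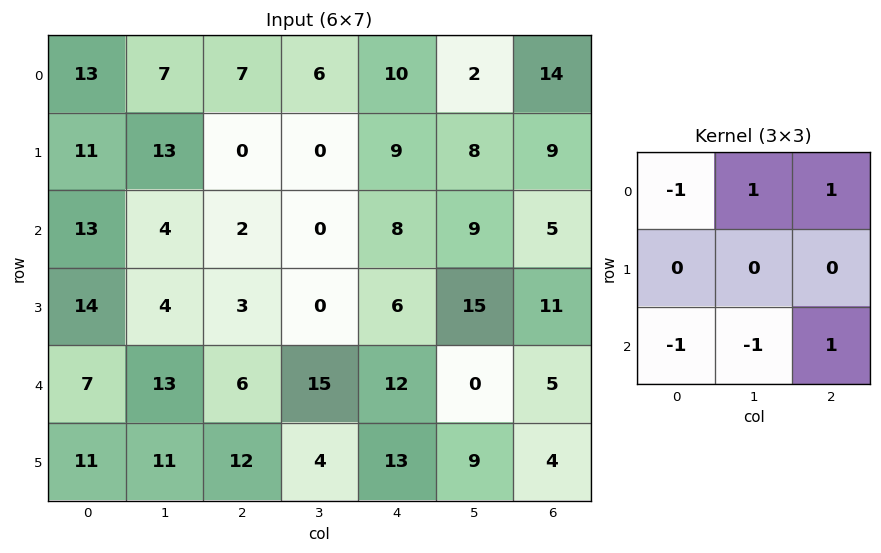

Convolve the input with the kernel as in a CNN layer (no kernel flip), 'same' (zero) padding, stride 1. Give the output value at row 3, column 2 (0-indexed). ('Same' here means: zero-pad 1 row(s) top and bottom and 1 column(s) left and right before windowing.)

The receptive field on the zero-padded input at this output position is [4 2 0 / 4 3 0 / 13 6 15]. Elementwise product with the kernel and sum: 4·-1 + 2·1 + 0·1 + 13·-1 + 6·-1 + 15·1.

-6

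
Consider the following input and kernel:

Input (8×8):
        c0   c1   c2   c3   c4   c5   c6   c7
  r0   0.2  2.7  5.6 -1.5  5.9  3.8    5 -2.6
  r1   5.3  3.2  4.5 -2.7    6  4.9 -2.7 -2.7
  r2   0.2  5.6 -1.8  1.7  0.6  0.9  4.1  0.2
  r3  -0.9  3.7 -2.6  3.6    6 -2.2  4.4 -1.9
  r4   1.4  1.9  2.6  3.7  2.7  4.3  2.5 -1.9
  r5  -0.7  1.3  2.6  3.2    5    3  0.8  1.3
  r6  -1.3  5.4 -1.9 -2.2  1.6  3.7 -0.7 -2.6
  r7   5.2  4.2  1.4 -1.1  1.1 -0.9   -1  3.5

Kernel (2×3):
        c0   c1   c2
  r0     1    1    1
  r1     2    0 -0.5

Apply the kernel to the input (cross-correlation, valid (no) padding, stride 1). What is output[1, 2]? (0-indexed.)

3.9

The receptive field on the input at this output position is [4.5 -2.7 6 / -1.8 1.7 0.6]. Elementwise product with the kernel and sum: 4.5·1 + -2.7·1 + 6·1 + -1.8·2 + 0.6·-0.5.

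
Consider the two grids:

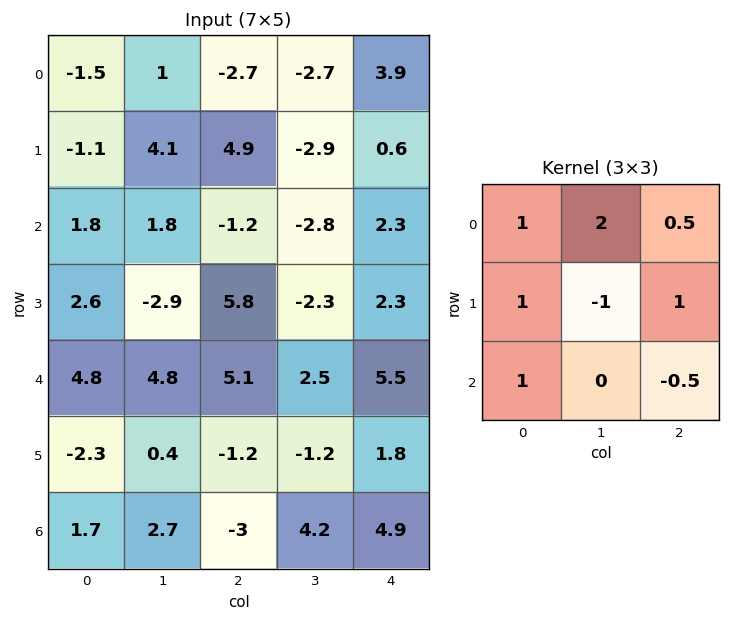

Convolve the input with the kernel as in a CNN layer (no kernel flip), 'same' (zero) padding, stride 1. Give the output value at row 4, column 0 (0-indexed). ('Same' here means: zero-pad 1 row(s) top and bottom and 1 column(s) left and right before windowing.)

3.55

The receptive field on the zero-padded input at this output position is [0 2.6 -2.9 / 0 4.8 4.8 / 0 -2.3 0.4]. Elementwise product with the kernel and sum: 0·1 + 2.6·2 + -2.9·0.5 + 0·1 + 4.8·-1 + 4.8·1 + 0·1 + 0.4·-0.5.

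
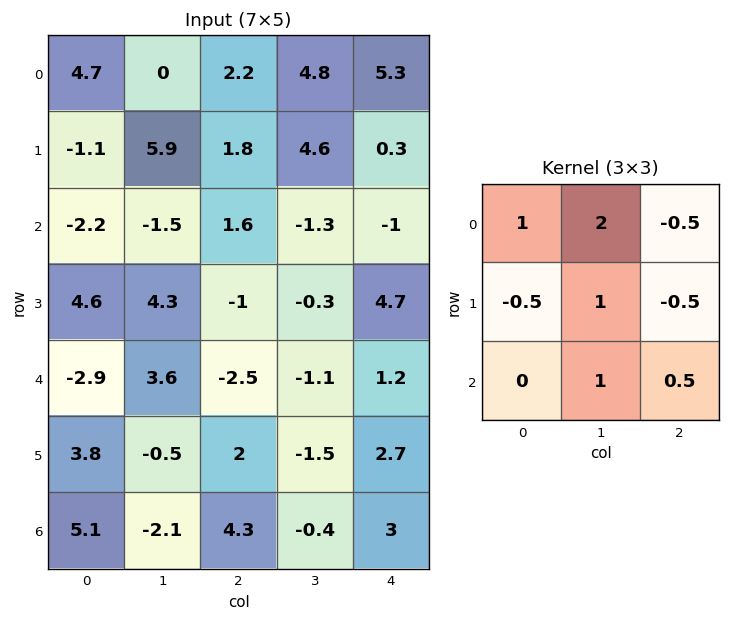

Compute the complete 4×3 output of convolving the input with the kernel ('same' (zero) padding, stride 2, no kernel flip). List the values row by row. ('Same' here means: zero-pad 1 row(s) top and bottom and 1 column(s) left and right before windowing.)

Output[0,0]: The receptive field on the zero-padded input at this output position is [0 0 0 / 0 4.7 0 / 0 -1.1 5.9]. Elementwise product with the kernel and sum: 0·1 + 0·2 + 0·-0.5 + 0·-0.5 + 4.7·1 + 0·-0.5 + -1.1·1 + 5.9·0.5.
Output[0,1]: The receptive field on the zero-padded input at this output position is [0 0 0 / 0 2.2 4.8 / 5.9 1.8 4.6]. Elementwise product with the kernel and sum: 0·1 + 0·2 + 0·-0.5 + 0·-0.5 + 2.2·1 + 4.8·-0.5 + 1.8·1 + 4.6·0.5.

6.55 3.9 3.2
0.15 9.05 9.55
5.9 -0.05 13.55
14 9.8 7.1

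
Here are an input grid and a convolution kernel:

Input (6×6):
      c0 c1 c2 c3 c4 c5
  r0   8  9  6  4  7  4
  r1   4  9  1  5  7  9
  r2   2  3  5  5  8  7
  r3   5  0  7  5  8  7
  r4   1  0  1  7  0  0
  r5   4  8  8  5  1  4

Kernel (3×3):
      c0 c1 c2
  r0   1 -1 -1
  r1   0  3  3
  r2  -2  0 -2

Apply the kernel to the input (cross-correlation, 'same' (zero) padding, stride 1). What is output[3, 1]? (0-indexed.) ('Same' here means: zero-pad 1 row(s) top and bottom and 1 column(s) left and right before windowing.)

11

The receptive field on the zero-padded input at this output position is [2 3 5 / 5 0 7 / 1 0 1]. Elementwise product with the kernel and sum: 2·1 + 3·-1 + 5·-1 + 0·3 + 7·3 + 1·-2 + 1·-2.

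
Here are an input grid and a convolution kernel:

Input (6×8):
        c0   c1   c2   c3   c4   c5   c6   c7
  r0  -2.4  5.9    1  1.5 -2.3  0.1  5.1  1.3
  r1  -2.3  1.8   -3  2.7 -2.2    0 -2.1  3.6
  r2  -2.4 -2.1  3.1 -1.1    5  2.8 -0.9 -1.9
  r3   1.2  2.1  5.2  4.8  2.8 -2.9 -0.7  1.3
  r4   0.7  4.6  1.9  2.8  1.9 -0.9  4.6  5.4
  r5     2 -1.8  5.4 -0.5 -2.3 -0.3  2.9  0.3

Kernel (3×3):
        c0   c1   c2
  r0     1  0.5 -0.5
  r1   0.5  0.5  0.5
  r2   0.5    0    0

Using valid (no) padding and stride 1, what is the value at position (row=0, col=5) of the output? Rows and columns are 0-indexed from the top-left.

The receptive field on the input at this output position is [0.1 5.1 1.3 / 0 -2.1 3.6 / 2.8 -0.9 -1.9]. Elementwise product with the kernel and sum: 0.1·1 + 5.1·0.5 + 1.3·-0.5 + 0·0.5 + -2.1·0.5 + 3.6·0.5 + 2.8·0.5.

4.15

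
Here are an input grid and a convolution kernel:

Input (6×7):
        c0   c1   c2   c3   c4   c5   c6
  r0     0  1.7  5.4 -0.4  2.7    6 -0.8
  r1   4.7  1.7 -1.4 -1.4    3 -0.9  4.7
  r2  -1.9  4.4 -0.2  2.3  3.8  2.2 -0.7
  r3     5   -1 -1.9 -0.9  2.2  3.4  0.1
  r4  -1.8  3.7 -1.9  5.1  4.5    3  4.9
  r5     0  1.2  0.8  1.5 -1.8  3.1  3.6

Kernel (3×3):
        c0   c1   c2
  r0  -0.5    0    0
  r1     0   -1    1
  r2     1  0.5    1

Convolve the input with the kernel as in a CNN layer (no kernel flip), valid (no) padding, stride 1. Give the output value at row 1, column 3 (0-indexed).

The receptive field on the input at this output position is [-1.4 3 -0.9 / 2.3 3.8 2.2 / -0.9 2.2 3.4]. Elementwise product with the kernel and sum: -1.4·-0.5 + 3.8·-1 + 2.2·1 + -0.9·1 + 2.2·0.5 + 3.4·1.

2.7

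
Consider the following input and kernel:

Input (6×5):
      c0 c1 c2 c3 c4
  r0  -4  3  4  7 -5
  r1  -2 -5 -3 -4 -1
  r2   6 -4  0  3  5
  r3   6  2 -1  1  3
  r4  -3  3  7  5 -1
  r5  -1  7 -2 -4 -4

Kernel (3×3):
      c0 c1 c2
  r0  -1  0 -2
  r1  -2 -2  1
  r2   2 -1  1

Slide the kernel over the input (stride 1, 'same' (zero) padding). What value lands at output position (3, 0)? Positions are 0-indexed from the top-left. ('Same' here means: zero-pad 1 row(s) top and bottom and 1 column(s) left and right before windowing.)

The receptive field on the zero-padded input at this output position is [0 6 -4 / 0 6 2 / 0 -3 3]. Elementwise product with the kernel and sum: 0·-1 + -4·-2 + 0·-2 + 6·-2 + 2·1 + 0·2 + -3·-1 + 3·1.

4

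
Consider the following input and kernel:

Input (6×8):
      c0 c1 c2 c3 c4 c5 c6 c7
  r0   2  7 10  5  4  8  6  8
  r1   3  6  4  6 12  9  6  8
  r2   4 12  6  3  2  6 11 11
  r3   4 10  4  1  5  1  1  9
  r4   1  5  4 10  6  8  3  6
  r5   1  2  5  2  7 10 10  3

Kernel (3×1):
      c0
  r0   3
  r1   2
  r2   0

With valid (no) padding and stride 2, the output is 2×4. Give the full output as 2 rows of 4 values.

12 38 36 30
20 26 16 35

Output[0,0]: The receptive field on the input at this output position is [2 / 3 / 4]. Elementwise product with the kernel and sum: 2·3 + 3·2.
Output[0,1]: The receptive field on the input at this output position is [10 / 4 / 6]. Elementwise product with the kernel and sum: 10·3 + 4·2.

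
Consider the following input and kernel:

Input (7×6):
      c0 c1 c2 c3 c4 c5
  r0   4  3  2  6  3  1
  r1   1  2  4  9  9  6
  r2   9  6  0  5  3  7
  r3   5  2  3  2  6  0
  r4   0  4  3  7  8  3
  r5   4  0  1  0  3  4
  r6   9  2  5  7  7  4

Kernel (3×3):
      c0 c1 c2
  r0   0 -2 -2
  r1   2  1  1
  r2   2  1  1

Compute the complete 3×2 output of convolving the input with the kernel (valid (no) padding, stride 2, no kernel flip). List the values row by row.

22 16
10 19
20 -1

Output[0,0]: The receptive field on the input at this output position is [4 3 2 / 1 2 4 / 9 6 0]. Elementwise product with the kernel and sum: 3·-2 + 2·-2 + 1·2 + 2·1 + 4·1 + 9·2 + 6·1 + 0·1.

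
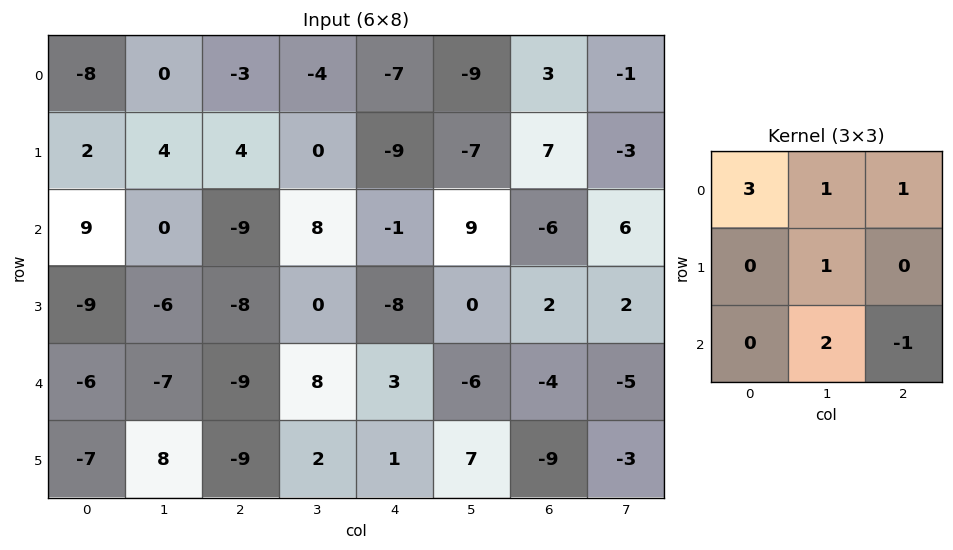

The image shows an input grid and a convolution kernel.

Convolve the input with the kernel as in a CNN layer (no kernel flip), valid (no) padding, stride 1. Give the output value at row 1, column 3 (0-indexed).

-33

The receptive field on the input at this output position is [0 -9 -7 / 8 -1 9 / 0 -8 0]. Elementwise product with the kernel and sum: 0·3 + -9·1 + -7·1 + -1·1 + -8·2 + 0·-1.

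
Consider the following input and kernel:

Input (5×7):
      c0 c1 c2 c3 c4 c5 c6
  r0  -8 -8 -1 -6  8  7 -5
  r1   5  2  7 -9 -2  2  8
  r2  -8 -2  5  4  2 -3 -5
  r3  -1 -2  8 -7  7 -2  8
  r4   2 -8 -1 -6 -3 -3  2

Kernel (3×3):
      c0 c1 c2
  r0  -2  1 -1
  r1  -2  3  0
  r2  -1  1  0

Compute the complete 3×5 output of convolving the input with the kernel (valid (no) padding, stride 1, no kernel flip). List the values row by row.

11 45 -54 23 1
-6 41 -34 26 -24
-5 40 -50 35 -22

Output[0,0]: The receptive field on the input at this output position is [-8 -8 -1 / 5 2 7 / -8 -2 5]. Elementwise product with the kernel and sum: -8·-2 + -8·1 + -1·-1 + 5·-2 + 2·3 + -8·-1 + -2·1.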